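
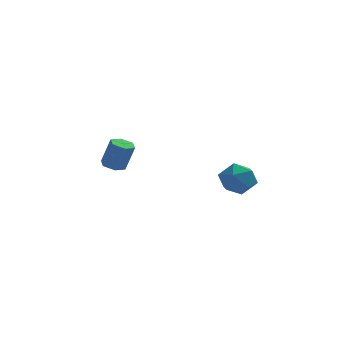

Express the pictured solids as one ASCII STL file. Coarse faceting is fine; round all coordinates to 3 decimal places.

solid 
facet normal -0.907 0.415 -0.074
outer loop
vertex 3.154 -2.671 -0.525
vertex 2.873 -3.099 0.523
vertex 3.363 -2.043 0.436
endloop
endfacet
facet normal -0.422 0.798 -0.430
outer loop
vertex 3.154 -2.671 -0.525
vertex 3.363 -2.043 0.436
vertex 4.157 -2.083 -0.418
endloop
endfacet
facet normal -0.122 0.375 -0.919
outer loop
vertex 3.154 -2.671 -0.525
vertex 4.157 -2.083 -0.418
vertex 4.158 -3.164 -0.859
endloop
endfacet
facet normal -0.421 -0.270 -0.866
outer loop
vertex 3.154 -2.671 -0.525
vertex 4.158 -3.164 -0.859
vertex 3.364 -3.792 -0.277
endloop
endfacet
facet normal -0.906 -0.246 -0.343
outer loop
vertex 3.154 -2.671 -0.525
vertex 3.364 -3.792 -0.277
vertex 2.873 -3.099 0.523
endloop
endfacet
facet normal 0.085 0.996 0.032
outer loop
vertex 4.157 -2.083 -0.418
vertex 3.363 -2.043 0.436
vertex 4.496 -2.148 0.697
endloop
endfacet
facet normal -0.700 0.375 0.608
outer loop
vertex 3.363 -2.043 0.436
vertex 2.873 -3.099 0.523
vertex 3.702 -2.776 1.279
endloop
endfacet
facet normal -0.699 -0.694 0.172
outer loop
vertex 2.873 -3.099 0.523
vertex 3.364 -3.792 -0.277
vertex 3.703 -3.857 0.838
endloop
endfacet
facet normal 0.087 -0.734 -0.673
outer loop
vertex 3.364 -3.792 -0.277
vertex 4.158 -3.164 -0.859
vertex 4.497 -3.897 -0.016
endloop
endfacet
facet normal 0.572 0.310 -0.759
outer loop
vertex 4.158 -3.164 -0.859
vertex 4.157 -2.083 -0.418
vertex 4.987 -2.841 -0.103
endloop
endfacet
facet normal 0.421 0.270 0.866
outer loop
vertex 4.706 -3.269 0.945
vertex 4.496 -2.148 0.697
vertex 3.702 -2.776 1.279
endloop
endfacet
facet normal 0.122 -0.375 0.919
outer loop
vertex 4.706 -3.269 0.945
vertex 3.702 -2.776 1.279
vertex 3.703 -3.857 0.838
endloop
endfacet
facet normal 0.422 -0.798 0.430
outer loop
vertex 4.706 -3.269 0.945
vertex 3.703 -3.857 0.838
vertex 4.497 -3.897 -0.016
endloop
endfacet
facet normal 0.907 -0.415 0.074
outer loop
vertex 4.706 -3.269 0.945
vertex 4.497 -3.897 -0.016
vertex 4.987 -2.841 -0.103
endloop
endfacet
facet normal 0.906 0.246 0.343
outer loop
vertex 4.706 -3.269 0.945
vertex 4.987 -2.841 -0.103
vertex 4.496 -2.148 0.697
endloop
endfacet
facet normal -0.087 0.734 0.673
outer loop
vertex 3.702 -2.776 1.279
vertex 4.496 -2.148 0.697
vertex 3.363 -2.043 0.436
endloop
endfacet
facet normal -0.572 -0.310 0.759
outer loop
vertex 3.703 -3.857 0.838
vertex 3.702 -2.776 1.279
vertex 2.873 -3.099 0.523
endloop
endfacet
facet normal -0.085 -0.996 -0.032
outer loop
vertex 4.497 -3.897 -0.016
vertex 3.703 -3.857 0.838
vertex 3.364 -3.792 -0.277
endloop
endfacet
facet normal 0.700 -0.375 -0.608
outer loop
vertex 4.987 -2.841 -0.103
vertex 4.497 -3.897 -0.016
vertex 4.158 -3.164 -0.859
endloop
endfacet
facet normal 0.699 0.694 -0.172
outer loop
vertex 4.496 -2.148 0.697
vertex 4.987 -2.841 -0.103
vertex 4.157 -2.083 -0.418
endloop
endfacet
facet normal -0.314 0.060 -0.948
outer loop
vertex -3.074 4.155 -1.646
vertex -3.591 3.586 -1.511
vertex -3.792 4.331 -1.397
endloop
endfacet
facet normal 0.233 0.972 -0.015
outer loop
vertex -3.074 4.155 -1.646
vertex -3.792 4.331 -1.397
vertex -2.492 4.042 0.117
endloop
endfacet
facet normal 0.233 0.972 -0.015
outer loop
vertex -2.492 4.042 0.117
vertex -3.792 4.331 -1.397
vertex -3.21 4.218 0.366
endloop
endfacet
facet normal 0.313 -0.062 0.948
outer loop
vertex -2.492 4.042 0.117
vertex -3.21 4.218 0.366
vertex -3.009 3.474 0.251
endloop
endfacet
facet normal -0.312 0.061 -0.948
outer loop
vertex -3.792 4.331 -1.397
vertex -3.591 3.586 -1.511
vertex -4.309 3.763 -1.263
endloop
endfacet
facet normal -0.680 0.682 0.268
outer loop
vertex -3.792 4.331 -1.397
vertex -4.309 3.763 -1.263
vertex -3.21 4.218 0.366
endloop
endfacet
facet normal -0.680 0.682 0.268
outer loop
vertex -3.21 4.218 0.366
vertex -4.309 3.763 -1.263
vertex -3.727 3.65 0.5
endloop
endfacet
facet normal 0.313 -0.062 0.948
outer loop
vertex -3.21 4.218 0.366
vertex -3.727 3.65 0.5
vertex -3.009 3.474 0.251
endloop
endfacet
facet normal -0.312 0.061 -0.948
outer loop
vertex -4.309 3.763 -1.263
vertex -3.591 3.586 -1.511
vertex -4.108 3.018 -1.377
endloop
endfacet
facet normal -0.914 -0.290 0.283
outer loop
vertex -4.309 3.763 -1.263
vertex -4.108 3.018 -1.377
vertex -3.727 3.65 0.5
endloop
endfacet
facet normal -0.914 -0.290 0.283
outer loop
vertex -3.727 3.65 0.5
vertex -4.108 3.018 -1.377
vertex -3.526 2.905 0.386
endloop
endfacet
facet normal 0.314 -0.060 0.948
outer loop
vertex -3.727 3.65 0.5
vertex -3.526 2.905 0.386
vertex -3.009 3.474 0.251
endloop
endfacet
facet normal -0.313 0.062 -0.948
outer loop
vertex -4.108 3.018 -1.377
vertex -3.591 3.586 -1.511
vertex -3.39 2.842 -1.626
endloop
endfacet
facet normal -0.233 -0.972 0.015
outer loop
vertex -4.108 3.018 -1.377
vertex -3.39 2.842 -1.626
vertex -3.526 2.905 0.386
endloop
endfacet
facet normal -0.233 -0.972 0.015
outer loop
vertex -3.526 2.905 0.386
vertex -3.39 2.842 -1.626
vertex -2.808 2.729 0.137
endloop
endfacet
facet normal 0.314 -0.060 0.948
outer loop
vertex -3.526 2.905 0.386
vertex -2.808 2.729 0.137
vertex -3.009 3.474 0.251
endloop
endfacet
facet normal -0.313 0.062 -0.948
outer loop
vertex -3.39 2.842 -1.626
vertex -3.591 3.586 -1.511
vertex -2.873 3.41 -1.76
endloop
endfacet
facet normal 0.680 -0.682 -0.268
outer loop
vertex -3.39 2.842 -1.626
vertex -2.873 3.41 -1.76
vertex -2.808 2.729 0.137
endloop
endfacet
facet normal 0.680 -0.682 -0.268
outer loop
vertex -2.808 2.729 0.137
vertex -2.873 3.41 -1.76
vertex -2.291 3.297 0.003
endloop
endfacet
facet normal 0.312 -0.061 0.948
outer loop
vertex -2.808 2.729 0.137
vertex -2.291 3.297 0.003
vertex -3.009 3.474 0.251
endloop
endfacet
facet normal -0.314 0.060 -0.948
outer loop
vertex -2.873 3.41 -1.76
vertex -3.591 3.586 -1.511
vertex -3.074 4.155 -1.646
endloop
endfacet
facet normal 0.914 0.290 -0.283
outer loop
vertex -2.873 3.41 -1.76
vertex -3.074 4.155 -1.646
vertex -2.291 3.297 0.003
endloop
endfacet
facet normal 0.914 0.290 -0.283
outer loop
vertex -2.291 3.297 0.003
vertex -3.074 4.155 -1.646
vertex -2.492 4.042 0.117
endloop
endfacet
facet normal 0.312 -0.061 0.948
outer loop
vertex -2.291 3.297 0.003
vertex -2.492 4.042 0.117
vertex -3.009 3.474 0.251
endloop
endfacet

endsolid


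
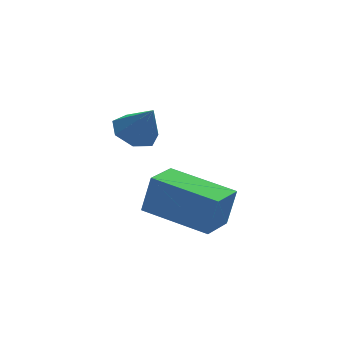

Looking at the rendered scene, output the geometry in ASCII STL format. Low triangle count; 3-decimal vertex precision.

solid 
facet normal -0.307 0.437 -0.846
outer loop
vertex 0.93 3.461 1.926
vertex 0.446 2.989 1.858
vertex 0.412 3.587 2.179
endloop
endfacet
facet normal 0.469 0.563 0.680
outer loop
vertex 0.93 3.461 1.926
vertex 0.412 3.587 2.179
vertex 0.794 2.491 2.822
endloop
endfacet
facet normal -0.304 0.437 -0.846
outer loop
vertex 0.412 3.587 2.179
vertex 0.446 2.989 1.858
vertex -0.081 3.263 2.189
endloop
endfacet
facet normal -0.259 0.420 0.870
outer loop
vertex 0.412 3.587 2.179
vertex -0.081 3.263 2.189
vertex 0.794 2.491 2.822
endloop
endfacet
facet normal -0.305 0.436 -0.847
outer loop
vertex -0.081 3.263 2.189
vertex 0.446 2.989 1.858
vertex -0.177 2.732 1.95
endloop
endfacet
facet normal -0.682 -0.194 0.705
outer loop
vertex -0.081 3.263 2.189
vertex -0.177 2.732 1.95
vertex 0.794 2.491 2.822
endloop
endfacet
facet normal -0.305 0.436 -0.847
outer loop
vertex -0.177 2.732 1.95
vertex 0.446 2.989 1.858
vertex 0.196 2.394 1.642
endloop
endfacet
facet normal -0.483 -0.818 0.312
outer loop
vertex -0.177 2.732 1.95
vertex 0.196 2.394 1.642
vertex 0.794 2.491 2.822
endloop
endfacet
facet normal -0.308 0.436 -0.845
outer loop
vertex 0.196 2.394 1.642
vertex 0.446 2.989 1.858
vertex 0.757 2.505 1.495
endloop
endfacet
facet normal 0.190 -0.982 -0.016
outer loop
vertex 0.196 2.394 1.642
vertex 0.757 2.505 1.495
vertex 0.794 2.491 2.822
endloop
endfacet
facet normal -0.306 0.437 -0.846
outer loop
vertex 0.757 2.505 1.495
vertex 0.446 2.989 1.858
vertex 1.083 2.979 1.622
endloop
endfacet
facet normal 0.827 -0.561 -0.029
outer loop
vertex 0.757 2.505 1.495
vertex 1.083 2.979 1.622
vertex 0.794 2.491 2.822
endloop
endfacet
facet normal -0.307 0.436 -0.846
outer loop
vertex 1.083 2.979 1.622
vertex 0.446 2.989 1.858
vertex 0.93 3.461 1.926
endloop
endfacet
facet normal 0.952 0.125 0.280
outer loop
vertex 1.083 2.979 1.622
vertex 0.93 3.461 1.926
vertex 0.794 2.491 2.822
endloop
endfacet
facet normal -0.654 0.740 0.155
outer loop
vertex 0.815 2.805 0.114
vertex 1.624 3.558 -0.068
vertex 0.541 2.812 -1.075
endloop
endfacet
facet normal -0.722 -0.672 0.162
outer loop
vertex 1.876 1.302 -1.392
vertex 0.815 2.805 0.114
vertex 0.541 2.812 -1.075
endloop
endfacet
facet normal -0.654 0.740 0.155
outer loop
vertex 0.541 2.812 -1.075
vertex 1.624 3.558 -0.068
vertex 1.35 3.565 -1.257
endloop
endfacet
facet normal -0.225 0.006 -0.974
outer loop
vertex 1.35 3.565 -1.257
vertex 1.876 1.302 -1.392
vertex 0.541 2.812 -1.075
endloop
endfacet
facet normal 0.225 -0.006 0.974
outer loop
vertex 0.815 2.805 0.114
vertex 2.959 2.048 -0.385
vertex 1.624 3.558 -0.068
endloop
endfacet
facet normal -0.722 -0.672 0.162
outer loop
vertex 2.15 1.295 -0.203
vertex 0.815 2.805 0.114
vertex 1.876 1.302 -1.392
endloop
endfacet
facet normal 0.225 -0.006 0.974
outer loop
vertex 2.15 1.295 -0.203
vertex 2.959 2.048 -0.385
vertex 0.815 2.805 0.114
endloop
endfacet
facet normal 0.722 0.672 -0.162
outer loop
vertex 1.624 3.558 -0.068
vertex 2.959 2.048 -0.385
vertex 1.35 3.565 -1.257
endloop
endfacet
facet normal -0.225 0.006 -0.974
outer loop
vertex 2.685 2.055 -1.574
vertex 1.876 1.302 -1.392
vertex 1.35 3.565 -1.257
endloop
endfacet
facet normal 0.722 0.672 -0.162
outer loop
vertex 1.35 3.565 -1.257
vertex 2.959 2.048 -0.385
vertex 2.685 2.055 -1.574
endloop
endfacet
facet normal 0.654 -0.740 -0.155
outer loop
vertex 2.685 2.055 -1.574
vertex 2.15 1.295 -0.203
vertex 1.876 1.302 -1.392
endloop
endfacet
facet normal 0.654 -0.740 -0.155
outer loop
vertex 2.959 2.048 -0.385
vertex 2.15 1.295 -0.203
vertex 2.685 2.055 -1.574
endloop
endfacet

endsolid


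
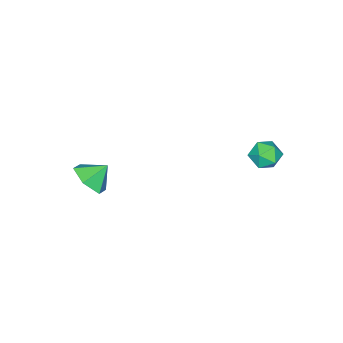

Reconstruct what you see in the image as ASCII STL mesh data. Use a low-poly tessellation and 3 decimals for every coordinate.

solid 
facet normal 0.596 -0.440 -0.671
outer loop
vertex 2.837 -3.709 2.758
vertex 2.435 -3.082 1.99
vertex 3.293 -2.765 2.544
endloop
endfacet
facet normal 0.171 0.138 0.975
outer loop
vertex 2.837 -3.709 2.758
vertex 3.293 -2.765 2.544
vertex 1.725 -2.558 2.79
endloop
endfacet
facet normal 0.596 -0.439 -0.672
outer loop
vertex 3.293 -2.765 2.544
vertex 2.435 -3.082 1.99
vertex 2.891 -2.137 1.777
endloop
endfacet
facet normal 0.194 0.806 0.559
outer loop
vertex 3.293 -2.765 2.544
vertex 2.891 -2.137 1.777
vertex 1.725 -2.558 2.79
endloop
endfacet
facet normal 0.596 -0.439 -0.673
outer loop
vertex 2.891 -2.137 1.777
vertex 2.435 -3.082 1.99
vertex 2.032 -2.454 1.223
endloop
endfacet
facet normal -0.343 0.939 -0.005
outer loop
vertex 2.891 -2.137 1.777
vertex 2.032 -2.454 1.223
vertex 1.725 -2.558 2.79
endloop
endfacet
facet normal 0.595 -0.439 -0.673
outer loop
vertex 2.032 -2.454 1.223
vertex 2.435 -3.082 1.99
vertex 1.576 -3.398 1.436
endloop
endfacet
facet normal -0.903 0.402 -0.150
outer loop
vertex 2.032 -2.454 1.223
vertex 1.576 -3.398 1.436
vertex 1.725 -2.558 2.79
endloop
endfacet
facet normal 0.595 -0.440 -0.672
outer loop
vertex 1.576 -3.398 1.436
vertex 2.435 -3.082 1.99
vertex 1.979 -4.026 2.204
endloop
endfacet
facet normal -0.926 -0.267 0.268
outer loop
vertex 1.576 -3.398 1.436
vertex 1.979 -4.026 2.204
vertex 1.725 -2.558 2.79
endloop
endfacet
facet normal 0.596 -0.440 -0.671
outer loop
vertex 1.979 -4.026 2.204
vertex 2.435 -3.082 1.99
vertex 2.837 -3.709 2.758
endloop
endfacet
facet normal -0.389 -0.399 0.830
outer loop
vertex 1.979 -4.026 2.204
vertex 2.837 -3.709 2.758
vertex 1.725 -2.558 2.79
endloop
endfacet
facet normal -0.978 0.199 -0.063
outer loop
vertex -4.489 2.409 1.799
vertex -4.553 2.375 2.69
vertex -4.369 3.15 2.284
endloop
endfacet
facet normal -0.622 0.497 -0.605
outer loop
vertex -4.489 2.409 1.799
vertex -4.369 3.15 2.284
vertex -3.832 2.978 1.591
endloop
endfacet
facet normal -0.284 -0.023 -0.959
outer loop
vertex -4.489 2.409 1.799
vertex -3.832 2.978 1.591
vertex -3.684 2.097 1.568
endloop
endfacet
facet normal -0.431 -0.641 -0.635
outer loop
vertex -4.489 2.409 1.799
vertex -3.684 2.097 1.568
vertex -4.13 1.724 2.247
endloop
endfacet
facet normal -0.860 -0.504 -0.081
outer loop
vertex -4.489 2.409 1.799
vertex -4.13 1.724 2.247
vertex -4.553 2.375 2.69
endloop
endfacet
facet normal -0.129 0.934 -0.332
outer loop
vertex -3.832 2.978 1.591
vertex -4.369 3.15 2.284
vertex -3.49 3.296 2.353
endloop
endfacet
facet normal -0.705 0.453 0.546
outer loop
vertex -4.369 3.15 2.284
vertex -4.553 2.375 2.69
vertex -3.936 2.923 3.032
endloop
endfacet
facet normal -0.514 -0.685 0.516
outer loop
vertex -4.553 2.375 2.69
vertex -4.13 1.724 2.247
vertex -3.788 2.042 3.009
endloop
endfacet
facet normal 0.181 -0.907 -0.380
outer loop
vertex -4.13 1.724 2.247
vertex -3.684 2.097 1.568
vertex -3.251 1.87 2.316
endloop
endfacet
facet normal 0.418 0.094 -0.904
outer loop
vertex -3.684 2.097 1.568
vertex -3.832 2.978 1.591
vertex -3.067 2.645 1.91
endloop
endfacet
facet normal 0.431 0.641 0.635
outer loop
vertex -3.131 2.611 2.801
vertex -3.49 3.296 2.353
vertex -3.936 2.923 3.032
endloop
endfacet
facet normal 0.284 0.023 0.959
outer loop
vertex -3.131 2.611 2.801
vertex -3.936 2.923 3.032
vertex -3.788 2.042 3.009
endloop
endfacet
facet normal 0.622 -0.497 0.605
outer loop
vertex -3.131 2.611 2.801
vertex -3.788 2.042 3.009
vertex -3.251 1.87 2.316
endloop
endfacet
facet normal 0.978 -0.199 0.063
outer loop
vertex -3.131 2.611 2.801
vertex -3.251 1.87 2.316
vertex -3.067 2.645 1.91
endloop
endfacet
facet normal 0.860 0.504 0.081
outer loop
vertex -3.131 2.611 2.801
vertex -3.067 2.645 1.91
vertex -3.49 3.296 2.353
endloop
endfacet
facet normal -0.181 0.907 0.380
outer loop
vertex -3.936 2.923 3.032
vertex -3.49 3.296 2.353
vertex -4.369 3.15 2.284
endloop
endfacet
facet normal -0.418 -0.094 0.904
outer loop
vertex -3.788 2.042 3.009
vertex -3.936 2.923 3.032
vertex -4.553 2.375 2.69
endloop
endfacet
facet normal 0.129 -0.934 0.332
outer loop
vertex -3.251 1.87 2.316
vertex -3.788 2.042 3.009
vertex -4.13 1.724 2.247
endloop
endfacet
facet normal 0.705 -0.453 -0.546
outer loop
vertex -3.067 2.645 1.91
vertex -3.251 1.87 2.316
vertex -3.684 2.097 1.568
endloop
endfacet
facet normal 0.514 0.685 -0.516
outer loop
vertex -3.49 3.296 2.353
vertex -3.067 2.645 1.91
vertex -3.832 2.978 1.591
endloop
endfacet

endsolid


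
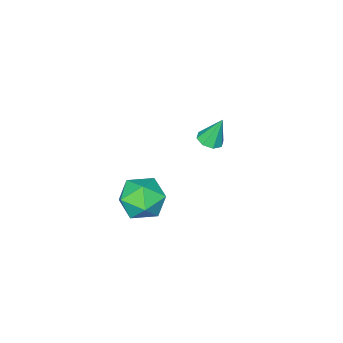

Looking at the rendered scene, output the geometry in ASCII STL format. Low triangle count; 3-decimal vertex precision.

solid 
facet normal 0.237 -0.263 -0.935
outer loop
vertex -2.466 -2.407 -2.685
vertex -2.756 -2.871 -2.628
vertex -2.868 -2.361 -2.8
endloop
endfacet
facet normal 0.076 0.989 0.130
outer loop
vertex -2.466 -2.407 -2.685
vertex -2.868 -2.361 -2.8
vertex -3.064 -2.529 -1.412
endloop
endfacet
facet normal 0.237 -0.263 -0.935
outer loop
vertex -2.868 -2.361 -2.8
vertex -2.756 -2.871 -2.628
vertex -3.204 -2.614 -2.814
endloop
endfacet
facet normal -0.602 0.799 0.012
outer loop
vertex -2.868 -2.361 -2.8
vertex -3.204 -2.614 -2.814
vertex -3.064 -2.529 -1.412
endloop
endfacet
facet normal 0.237 -0.264 -0.935
outer loop
vertex -3.204 -2.614 -2.814
vertex -2.756 -2.871 -2.628
vertex -3.278 -3.017 -2.719
endloop
endfacet
facet normal -0.976 0.199 0.085
outer loop
vertex -3.204 -2.614 -2.814
vertex -3.278 -3.017 -2.719
vertex -3.064 -2.529 -1.412
endloop
endfacet
facet normal 0.237 -0.263 -0.935
outer loop
vertex -3.278 -3.017 -2.719
vertex -2.756 -2.871 -2.628
vertex -3.046 -3.335 -2.571
endloop
endfacet
facet normal -0.831 -0.463 0.309
outer loop
vertex -3.278 -3.017 -2.719
vertex -3.046 -3.335 -2.571
vertex -3.064 -2.529 -1.412
endloop
endfacet
facet normal 0.239 -0.264 -0.934
outer loop
vertex -3.046 -3.335 -2.571
vertex -2.756 -2.871 -2.628
vertex -2.643 -3.381 -2.455
endloop
endfacet
facet normal -0.249 -0.797 0.550
outer loop
vertex -3.046 -3.335 -2.571
vertex -2.643 -3.381 -2.455
vertex -3.064 -2.529 -1.412
endloop
endfacet
facet normal 0.237 -0.264 -0.935
outer loop
vertex -2.643 -3.381 -2.455
vertex -2.756 -2.871 -2.628
vertex -2.307 -3.129 -2.441
endloop
endfacet
facet normal 0.428 -0.608 0.669
outer loop
vertex -2.643 -3.381 -2.455
vertex -2.307 -3.129 -2.441
vertex -3.064 -2.529 -1.412
endloop
endfacet
facet normal 0.238 -0.263 -0.935
outer loop
vertex -2.307 -3.129 -2.441
vertex -2.756 -2.871 -2.628
vertex -2.233 -2.725 -2.536
endloop
endfacet
facet normal 0.803 -0.007 0.595
outer loop
vertex -2.307 -3.129 -2.441
vertex -2.233 -2.725 -2.536
vertex -3.064 -2.529 -1.412
endloop
endfacet
facet normal 0.238 -0.264 -0.935
outer loop
vertex -2.233 -2.725 -2.536
vertex -2.756 -2.871 -2.628
vertex -2.466 -2.407 -2.685
endloop
endfacet
facet normal 0.657 0.656 0.372
outer loop
vertex -2.233 -2.725 -2.536
vertex -2.466 -2.407 -2.685
vertex -3.064 -2.529 -1.412
endloop
endfacet
facet normal 0.003 1.000 -0.025
outer loop
vertex 1.867 -0.707 -2.702
vertex 1.508 -0.683 -1.782
vertex 2.485 -0.69 -1.931
endloop
endfacet
facet normal 0.523 0.732 -0.436
outer loop
vertex 1.867 -0.707 -2.702
vertex 2.485 -0.69 -1.931
vertex 2.671 -1.281 -2.701
endloop
endfacet
facet normal 0.222 0.310 -0.924
outer loop
vertex 1.867 -0.707 -2.702
vertex 2.671 -1.281 -2.701
vertex 1.81 -1.638 -3.028
endloop
endfacet
facet normal -0.483 0.316 -0.817
outer loop
vertex 1.867 -0.707 -2.702
vertex 1.81 -1.638 -3.028
vertex 1.091 -1.268 -2.46
endloop
endfacet
facet normal -0.618 0.742 -0.260
outer loop
vertex 1.867 -0.707 -2.702
vertex 1.091 -1.268 -2.46
vertex 1.508 -0.683 -1.782
endloop
endfacet
facet normal 0.944 0.328 -0.024
outer loop
vertex 2.671 -1.281 -2.701
vertex 2.485 -0.69 -1.931
vertex 2.809 -1.612 -1.78
endloop
endfacet
facet normal 0.103 0.761 0.641
outer loop
vertex 2.485 -0.69 -1.931
vertex 1.508 -0.683 -1.782
vertex 2.09 -1.242 -1.212
endloop
endfacet
facet normal -0.903 0.344 0.259
outer loop
vertex 1.508 -0.683 -1.782
vertex 1.091 -1.268 -2.46
vertex 1.229 -1.599 -1.539
endloop
endfacet
facet normal -0.685 -0.346 -0.642
outer loop
vertex 1.091 -1.268 -2.46
vertex 1.81 -1.638 -3.028
vertex 1.415 -2.19 -2.309
endloop
endfacet
facet normal 0.457 -0.355 -0.815
outer loop
vertex 1.81 -1.638 -3.028
vertex 2.671 -1.281 -2.701
vertex 2.392 -2.197 -2.458
endloop
endfacet
facet normal 0.483 -0.316 0.817
outer loop
vertex 2.033 -2.173 -1.538
vertex 2.809 -1.612 -1.78
vertex 2.09 -1.242 -1.212
endloop
endfacet
facet normal -0.222 -0.310 0.924
outer loop
vertex 2.033 -2.173 -1.538
vertex 2.09 -1.242 -1.212
vertex 1.229 -1.599 -1.539
endloop
endfacet
facet normal -0.523 -0.732 0.436
outer loop
vertex 2.033 -2.173 -1.538
vertex 1.229 -1.599 -1.539
vertex 1.415 -2.19 -2.309
endloop
endfacet
facet normal -0.003 -1.000 0.025
outer loop
vertex 2.033 -2.173 -1.538
vertex 1.415 -2.19 -2.309
vertex 2.392 -2.197 -2.458
endloop
endfacet
facet normal 0.618 -0.742 0.260
outer loop
vertex 2.033 -2.173 -1.538
vertex 2.392 -2.197 -2.458
vertex 2.809 -1.612 -1.78
endloop
endfacet
facet normal 0.685 0.346 0.642
outer loop
vertex 2.09 -1.242 -1.212
vertex 2.809 -1.612 -1.78
vertex 2.485 -0.69 -1.931
endloop
endfacet
facet normal -0.457 0.355 0.815
outer loop
vertex 1.229 -1.599 -1.539
vertex 2.09 -1.242 -1.212
vertex 1.508 -0.683 -1.782
endloop
endfacet
facet normal -0.944 -0.328 0.024
outer loop
vertex 1.415 -2.19 -2.309
vertex 1.229 -1.599 -1.539
vertex 1.091 -1.268 -2.46
endloop
endfacet
facet normal -0.103 -0.761 -0.641
outer loop
vertex 2.392 -2.197 -2.458
vertex 1.415 -2.19 -2.309
vertex 1.81 -1.638 -3.028
endloop
endfacet
facet normal 0.903 -0.344 -0.259
outer loop
vertex 2.809 -1.612 -1.78
vertex 2.392 -2.197 -2.458
vertex 2.671 -1.281 -2.701
endloop
endfacet

endsolid


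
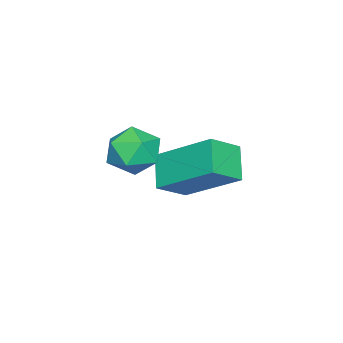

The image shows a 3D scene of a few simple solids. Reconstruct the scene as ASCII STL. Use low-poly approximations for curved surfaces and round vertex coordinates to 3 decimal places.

solid 
facet normal 0.002 0.917 0.399
outer loop
vertex -1.021 2.183 -2.204
vertex -1.536 1.992 -1.763
vertex -0.862 1.909 -1.575
endloop
endfacet
facet normal 0.650 0.743 0.159
outer loop
vertex -1.021 2.183 -2.204
vertex -0.862 1.909 -1.575
vertex -0.499 1.714 -2.147
endloop
endfacet
facet normal 0.595 0.597 -0.537
outer loop
vertex -1.021 2.183 -2.204
vertex -0.499 1.714 -2.147
vertex -0.949 1.676 -2.688
endloop
endfacet
facet normal -0.088 0.681 -0.727
outer loop
vertex -1.021 2.183 -2.204
vertex -0.949 1.676 -2.688
vertex -1.589 1.847 -2.45
endloop
endfacet
facet normal -0.454 0.878 -0.150
outer loop
vertex -1.021 2.183 -2.204
vertex -1.589 1.847 -2.45
vertex -1.536 1.992 -1.763
endloop
endfacet
facet normal 0.857 0.147 0.494
outer loop
vertex -0.499 1.714 -2.147
vertex -0.862 1.909 -1.575
vertex -0.691 1.233 -1.67
endloop
endfacet
facet normal -0.193 0.429 0.882
outer loop
vertex -0.862 1.909 -1.575
vertex -1.536 1.992 -1.763
vertex -1.331 1.404 -1.432
endloop
endfacet
facet normal -0.931 0.366 -0.005
outer loop
vertex -1.536 1.992 -1.763
vertex -1.589 1.847 -2.45
vertex -1.781 1.366 -1.973
endloop
endfacet
facet normal -0.337 0.047 -0.940
outer loop
vertex -1.589 1.847 -2.45
vertex -0.949 1.676 -2.688
vertex -1.418 1.171 -2.545
endloop
endfacet
facet normal 0.769 -0.088 -0.633
outer loop
vertex -0.949 1.676 -2.688
vertex -0.499 1.714 -2.147
vertex -0.744 1.088 -2.357
endloop
endfacet
facet normal 0.088 -0.681 0.727
outer loop
vertex -1.259 0.897 -1.916
vertex -0.691 1.233 -1.67
vertex -1.331 1.404 -1.432
endloop
endfacet
facet normal -0.595 -0.597 0.537
outer loop
vertex -1.259 0.897 -1.916
vertex -1.331 1.404 -1.432
vertex -1.781 1.366 -1.973
endloop
endfacet
facet normal -0.650 -0.743 -0.159
outer loop
vertex -1.259 0.897 -1.916
vertex -1.781 1.366 -1.973
vertex -1.418 1.171 -2.545
endloop
endfacet
facet normal -0.002 -0.917 -0.399
outer loop
vertex -1.259 0.897 -1.916
vertex -1.418 1.171 -2.545
vertex -0.744 1.088 -2.357
endloop
endfacet
facet normal 0.454 -0.878 0.150
outer loop
vertex -1.259 0.897 -1.916
vertex -0.744 1.088 -2.357
vertex -0.691 1.233 -1.67
endloop
endfacet
facet normal 0.337 -0.047 0.940
outer loop
vertex -1.331 1.404 -1.432
vertex -0.691 1.233 -1.67
vertex -0.862 1.909 -1.575
endloop
endfacet
facet normal -0.769 0.088 0.633
outer loop
vertex -1.781 1.366 -1.973
vertex -1.331 1.404 -1.432
vertex -1.536 1.992 -1.763
endloop
endfacet
facet normal -0.857 -0.147 -0.494
outer loop
vertex -1.418 1.171 -2.545
vertex -1.781 1.366 -1.973
vertex -1.589 1.847 -2.45
endloop
endfacet
facet normal 0.193 -0.429 -0.882
outer loop
vertex -0.744 1.088 -2.357
vertex -1.418 1.171 -2.545
vertex -0.949 1.676 -2.688
endloop
endfacet
facet normal 0.931 -0.366 0.005
outer loop
vertex -0.691 1.233 -1.67
vertex -0.744 1.088 -2.357
vertex -0.499 1.714 -2.147
endloop
endfacet
facet normal -0.670 -0.373 0.642
outer loop
vertex -3.542 0.812 -3.641
vertex -3.424 2.308 -2.648
vertex -4.259 1.211 -4.157
endloop
endfacet
facet normal -0.065 -0.831 -0.552
outer loop
vertex -3.576 1.592 -4.812
vertex -3.542 0.812 -3.641
vertex -4.259 1.211 -4.157
endloop
endfacet
facet normal -0.670 -0.373 0.642
outer loop
vertex -4.259 1.211 -4.157
vertex -3.424 2.308 -2.648
vertex -4.141 2.708 -3.164
endloop
endfacet
facet normal -0.740 0.411 -0.532
outer loop
vertex -4.141 2.708 -3.164
vertex -3.576 1.592 -4.812
vertex -4.259 1.211 -4.157
endloop
endfacet
facet normal 0.740 -0.412 0.532
outer loop
vertex -3.542 0.812 -3.641
vertex -2.741 2.689 -3.303
vertex -3.424 2.308 -2.648
endloop
endfacet
facet normal -0.067 -0.831 -0.552
outer loop
vertex -2.859 1.192 -4.296
vertex -3.542 0.812 -3.641
vertex -3.576 1.592 -4.812
endloop
endfacet
facet normal 0.740 -0.412 0.533
outer loop
vertex -2.859 1.192 -4.296
vertex -2.741 2.689 -3.303
vertex -3.542 0.812 -3.641
endloop
endfacet
facet normal 0.066 0.831 0.552
outer loop
vertex -3.424 2.308 -2.648
vertex -2.741 2.689 -3.303
vertex -4.141 2.708 -3.164
endloop
endfacet
facet normal -0.740 0.412 -0.532
outer loop
vertex -3.458 3.088 -3.819
vertex -3.576 1.592 -4.812
vertex -4.141 2.708 -3.164
endloop
endfacet
facet normal 0.066 0.832 0.551
outer loop
vertex -4.141 2.708 -3.164
vertex -2.741 2.689 -3.303
vertex -3.458 3.088 -3.819
endloop
endfacet
facet normal 0.670 0.373 -0.642
outer loop
vertex -3.458 3.088 -3.819
vertex -2.859 1.192 -4.296
vertex -3.576 1.592 -4.812
endloop
endfacet
facet normal 0.670 0.373 -0.642
outer loop
vertex -2.741 2.689 -3.303
vertex -2.859 1.192 -4.296
vertex -3.458 3.088 -3.819
endloop
endfacet

endsolid


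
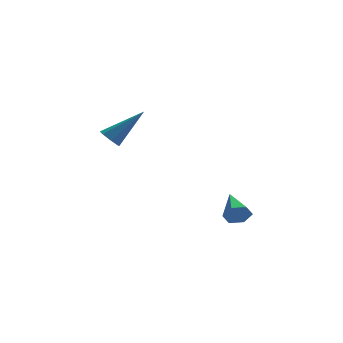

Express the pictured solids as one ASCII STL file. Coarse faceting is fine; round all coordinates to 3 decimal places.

solid 
facet normal 0.001 -0.941 -0.339
outer loop
vertex 2.435 -2.799 -1.424
vertex 2.101 -2.606 -1.96
vertex 2.761 -2.604 -1.964
endloop
endfacet
facet normal 0.821 0.151 0.550
outer loop
vertex 2.435 -2.799 -1.424
vertex 2.761 -2.604 -1.964
vertex 2.099 -1.054 -1.4
endloop
endfacet
facet normal 0.001 -0.941 -0.339
outer loop
vertex 2.761 -2.604 -1.964
vertex 2.101 -2.606 -1.96
vertex 2.426 -2.411 -2.5
endloop
endfacet
facet normal 0.814 0.471 -0.339
outer loop
vertex 2.761 -2.604 -1.964
vertex 2.426 -2.411 -2.5
vertex 2.099 -1.054 -1.4
endloop
endfacet
facet normal 0.002 -0.941 -0.339
outer loop
vertex 2.426 -2.411 -2.5
vertex 2.101 -2.606 -1.96
vertex 1.766 -2.414 -2.495
endloop
endfacet
facet normal -0.009 0.628 -0.778
outer loop
vertex 2.426 -2.411 -2.5
vertex 1.766 -2.414 -2.495
vertex 2.099 -1.054 -1.4
endloop
endfacet
facet normal 0.002 -0.941 -0.339
outer loop
vertex 1.766 -2.414 -2.495
vertex 2.101 -2.606 -1.96
vertex 1.441 -2.609 -1.955
endloop
endfacet
facet normal -0.823 0.465 -0.327
outer loop
vertex 1.766 -2.414 -2.495
vertex 1.441 -2.609 -1.955
vertex 2.099 -1.054 -1.4
endloop
endfacet
facet normal 0.002 -0.941 -0.338
outer loop
vertex 1.441 -2.609 -1.955
vertex 2.101 -2.606 -1.96
vertex 1.775 -2.801 -1.419
endloop
endfacet
facet normal -0.816 0.145 0.560
outer loop
vertex 1.441 -2.609 -1.955
vertex 1.775 -2.801 -1.419
vertex 2.099 -1.054 -1.4
endloop
endfacet
facet normal 0.000 -0.941 -0.339
outer loop
vertex 1.775 -2.801 -1.419
vertex 2.101 -2.606 -1.96
vertex 2.435 -2.799 -1.424
endloop
endfacet
facet normal 0.008 -0.012 1.000
outer loop
vertex 1.775 -2.801 -1.419
vertex 2.435 -2.799 -1.424
vertex 2.099 -1.054 -1.4
endloop
endfacet
facet normal -0.729 -0.115 -0.675
outer loop
vertex -3.168 -3.564 2.982
vertex -3.442 -3.115 3.201
vertex -3.054 -3.126 2.784
endloop
endfacet
facet normal 0.805 -0.405 -0.433
outer loop
vertex -3.168 -3.564 2.982
vertex -3.054 -3.126 2.784
vertex -1.978 -2.885 4.559
endloop
endfacet
facet normal -0.729 -0.115 -0.675
outer loop
vertex -3.054 -3.126 2.784
vertex -3.442 -3.115 3.201
vertex -3.232 -2.679 2.9
endloop
endfacet
facet normal 0.745 0.429 -0.510
outer loop
vertex -3.054 -3.126 2.784
vertex -3.232 -2.679 2.9
vertex -1.978 -2.885 4.559
endloop
endfacet
facet normal -0.729 -0.115 -0.675
outer loop
vertex -3.232 -2.679 2.9
vertex -3.442 -3.115 3.201
vertex -3.568 -2.561 3.243
endloop
endfacet
facet normal 0.260 0.963 -0.077
outer loop
vertex -3.232 -2.679 2.9
vertex -3.568 -2.561 3.243
vertex -1.978 -2.885 4.559
endloop
endfacet
facet normal -0.728 -0.114 -0.676
outer loop
vertex -3.568 -2.561 3.243
vertex -3.442 -3.115 3.201
vertex -3.81 -2.86 3.554
endloop
endfacet
facet normal -0.285 0.792 0.540
outer loop
vertex -3.568 -2.561 3.243
vertex -3.81 -2.86 3.554
vertex -1.978 -2.885 4.559
endloop
endfacet
facet normal -0.728 -0.117 -0.675
outer loop
vertex -3.81 -2.86 3.554
vertex -3.442 -3.115 3.201
vertex -3.774 -3.351 3.6
endloop
endfacet
facet normal -0.480 0.047 0.876
outer loop
vertex -3.81 -2.86 3.554
vertex -3.774 -3.351 3.6
vertex -1.978 -2.885 4.559
endloop
endfacet
facet normal -0.729 -0.114 -0.674
outer loop
vertex -3.774 -3.351 3.6
vertex -3.442 -3.115 3.201
vertex -3.489 -3.665 3.345
endloop
endfacet
facet normal -0.178 -0.712 0.679
outer loop
vertex -3.774 -3.351 3.6
vertex -3.489 -3.665 3.345
vertex -1.978 -2.885 4.559
endloop
endfacet
facet normal -0.728 -0.115 -0.676
outer loop
vertex -3.489 -3.665 3.345
vertex -3.442 -3.115 3.201
vertex -3.168 -3.564 2.982
endloop
endfacet
facet normal 0.395 -0.914 0.095
outer loop
vertex -3.489 -3.665 3.345
vertex -3.168 -3.564 2.982
vertex -1.978 -2.885 4.559
endloop
endfacet

endsolid


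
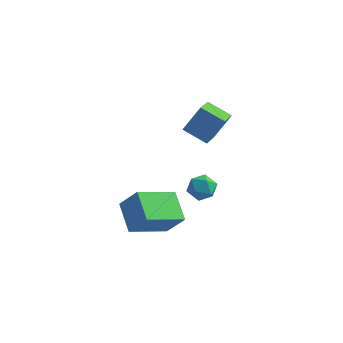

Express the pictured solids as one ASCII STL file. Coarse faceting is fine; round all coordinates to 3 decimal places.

solid 
facet normal -0.415 -0.490 -0.766
outer loop
vertex 0.081 -0.284 0.401
vertex -1.049 -0.124 0.911
vertex -0.128 1.483 -0.616
endloop
endfacet
facet normal 0.904 -0.128 -0.408
outer loop
vertex 0.449 2.164 0.449
vertex 0.081 -0.284 0.401
vertex -0.128 1.483 -0.616
endloop
endfacet
facet normal -0.415 -0.490 -0.766
outer loop
vertex -0.128 1.483 -0.616
vertex -1.049 -0.124 0.911
vertex -1.258 1.643 -0.106
endloop
endfacet
facet normal -0.102 0.862 -0.496
outer loop
vertex -1.258 1.643 -0.106
vertex 0.449 2.164 0.449
vertex -0.128 1.483 -0.616
endloop
endfacet
facet normal 0.102 -0.862 0.496
outer loop
vertex 0.081 -0.284 0.401
vertex -0.472 0.557 1.976
vertex -1.049 -0.124 0.911
endloop
endfacet
facet normal 0.904 -0.128 -0.408
outer loop
vertex 0.658 0.397 1.466
vertex 0.081 -0.284 0.401
vertex 0.449 2.164 0.449
endloop
endfacet
facet normal 0.102 -0.862 0.496
outer loop
vertex 0.658 0.397 1.466
vertex -0.472 0.557 1.976
vertex 0.081 -0.284 0.401
endloop
endfacet
facet normal -0.904 0.128 0.408
outer loop
vertex -1.049 -0.124 0.911
vertex -0.472 0.557 1.976
vertex -1.258 1.643 -0.106
endloop
endfacet
facet normal -0.102 0.862 -0.496
outer loop
vertex -0.681 2.324 0.959
vertex 0.449 2.164 0.449
vertex -1.258 1.643 -0.106
endloop
endfacet
facet normal -0.904 0.128 0.408
outer loop
vertex -1.258 1.643 -0.106
vertex -0.472 0.557 1.976
vertex -0.681 2.324 0.959
endloop
endfacet
facet normal 0.415 0.490 0.766
outer loop
vertex -0.681 2.324 0.959
vertex 0.658 0.397 1.466
vertex 0.449 2.164 0.449
endloop
endfacet
facet normal 0.415 0.490 0.766
outer loop
vertex -0.472 0.557 1.976
vertex 0.658 0.397 1.466
vertex -0.681 2.324 0.959
endloop
endfacet
facet normal -0.600 -0.682 0.419
outer loop
vertex -1.81 -2.693 -3.263
vertex -2.631 -1.547 -2.573
vertex -2.657 -2.631 -4.376
endloop
endfacet
facet normal 0.523 -0.730 -0.439
outer loop
vertex -1.409 -1.213 -5.247
vertex -1.81 -2.693 -3.263
vertex -2.657 -2.631 -4.376
endloop
endfacet
facet normal -0.600 -0.681 0.418
outer loop
vertex -2.657 -2.631 -4.376
vertex -2.631 -1.547 -2.573
vertex -3.478 -1.484 -3.686
endloop
endfacet
facet normal -0.605 0.045 -0.795
outer loop
vertex -3.478 -1.484 -3.686
vertex -1.409 -1.213 -5.247
vertex -2.657 -2.631 -4.376
endloop
endfacet
facet normal 0.605 -0.045 0.795
outer loop
vertex -1.81 -2.693 -3.263
vertex -1.383 -0.129 -3.444
vertex -2.631 -1.547 -2.573
endloop
endfacet
facet normal 0.523 -0.731 -0.439
outer loop
vertex -0.562 -1.276 -4.134
vertex -1.81 -2.693 -3.263
vertex -1.409 -1.213 -5.247
endloop
endfacet
facet normal 0.605 -0.045 0.795
outer loop
vertex -0.562 -1.276 -4.134
vertex -1.383 -0.129 -3.444
vertex -1.81 -2.693 -3.263
endloop
endfacet
facet normal -0.523 0.730 0.439
outer loop
vertex -2.631 -1.547 -2.573
vertex -1.383 -0.129 -3.444
vertex -3.478 -1.484 -3.686
endloop
endfacet
facet normal -0.605 0.045 -0.795
outer loop
vertex -2.23 -0.067 -4.557
vertex -1.409 -1.213 -5.247
vertex -3.478 -1.484 -3.686
endloop
endfacet
facet normal -0.523 0.731 0.439
outer loop
vertex -3.478 -1.484 -3.686
vertex -1.383 -0.129 -3.444
vertex -2.23 -0.067 -4.557
endloop
endfacet
facet normal 0.600 0.682 -0.418
outer loop
vertex -2.23 -0.067 -4.557
vertex -0.562 -1.276 -4.134
vertex -1.409 -1.213 -5.247
endloop
endfacet
facet normal 0.600 0.681 -0.419
outer loop
vertex -1.383 -0.129 -3.444
vertex -0.562 -1.276 -4.134
vertex -2.23 -0.067 -4.557
endloop
endfacet
facet normal -0.628 0.542 0.559
outer loop
vertex -0.299 -1.047 -1.589
vertex -0.217 -1.509 -1.049
vertex 0.219 -0.945 -1.106
endloop
endfacet
facet normal -0.277 0.956 0.095
outer loop
vertex -0.299 -1.047 -1.589
vertex 0.219 -0.945 -1.106
vertex 0.351 -0.838 -1.801
endloop
endfacet
facet normal -0.414 0.716 -0.563
outer loop
vertex -0.299 -1.047 -1.589
vertex 0.351 -0.838 -1.801
vertex -0.003 -1.335 -2.173
endloop
endfacet
facet normal -0.849 0.152 -0.505
outer loop
vertex -0.299 -1.047 -1.589
vertex -0.003 -1.335 -2.173
vertex -0.354 -1.75 -1.708
endloop
endfacet
facet normal -0.981 0.045 0.188
outer loop
vertex -0.299 -1.047 -1.589
vertex -0.354 -1.75 -1.708
vertex -0.217 -1.509 -1.049
endloop
endfacet
facet normal 0.422 0.880 0.216
outer loop
vertex 0.351 -0.838 -1.801
vertex 0.219 -0.945 -1.106
vertex 0.834 -1.17 -1.392
endloop
endfacet
facet normal -0.146 0.210 0.967
outer loop
vertex 0.219 -0.945 -1.106
vertex -0.217 -1.509 -1.049
vertex 0.483 -1.585 -0.927
endloop
endfacet
facet normal -0.717 -0.593 0.366
outer loop
vertex -0.217 -1.509 -1.049
vertex -0.354 -1.75 -1.708
vertex 0.129 -2.082 -1.299
endloop
endfacet
facet normal -0.504 -0.419 -0.755
outer loop
vertex -0.354 -1.75 -1.708
vertex -0.003 -1.335 -2.173
vertex 0.261 -1.975 -1.994
endloop
endfacet
facet normal 0.201 0.491 -0.848
outer loop
vertex -0.003 -1.335 -2.173
vertex 0.351 -0.838 -1.801
vertex 0.697 -1.411 -2.051
endloop
endfacet
facet normal 0.849 -0.152 0.505
outer loop
vertex 0.779 -1.873 -1.511
vertex 0.834 -1.17 -1.392
vertex 0.483 -1.585 -0.927
endloop
endfacet
facet normal 0.414 -0.716 0.563
outer loop
vertex 0.779 -1.873 -1.511
vertex 0.483 -1.585 -0.927
vertex 0.129 -2.082 -1.299
endloop
endfacet
facet normal 0.277 -0.956 -0.095
outer loop
vertex 0.779 -1.873 -1.511
vertex 0.129 -2.082 -1.299
vertex 0.261 -1.975 -1.994
endloop
endfacet
facet normal 0.628 -0.542 -0.559
outer loop
vertex 0.779 -1.873 -1.511
vertex 0.261 -1.975 -1.994
vertex 0.697 -1.411 -2.051
endloop
endfacet
facet normal 0.981 -0.045 -0.188
outer loop
vertex 0.779 -1.873 -1.511
vertex 0.697 -1.411 -2.051
vertex 0.834 -1.17 -1.392
endloop
endfacet
facet normal 0.504 0.419 0.755
outer loop
vertex 0.483 -1.585 -0.927
vertex 0.834 -1.17 -1.392
vertex 0.219 -0.945 -1.106
endloop
endfacet
facet normal -0.201 -0.491 0.848
outer loop
vertex 0.129 -2.082 -1.299
vertex 0.483 -1.585 -0.927
vertex -0.217 -1.509 -1.049
endloop
endfacet
facet normal -0.422 -0.880 -0.216
outer loop
vertex 0.261 -1.975 -1.994
vertex 0.129 -2.082 -1.299
vertex -0.354 -1.75 -1.708
endloop
endfacet
facet normal 0.146 -0.210 -0.967
outer loop
vertex 0.697 -1.411 -2.051
vertex 0.261 -1.975 -1.994
vertex -0.003 -1.335 -2.173
endloop
endfacet
facet normal 0.717 0.593 -0.366
outer loop
vertex 0.834 -1.17 -1.392
vertex 0.697 -1.411 -2.051
vertex 0.351 -0.838 -1.801
endloop
endfacet

endsolid


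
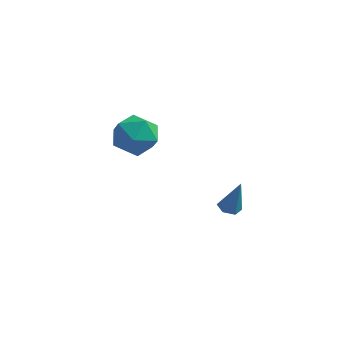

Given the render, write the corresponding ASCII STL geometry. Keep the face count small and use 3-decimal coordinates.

solid 
facet normal -0.286 -0.016 -0.958
outer loop
vertex 1.73 -0.188 -4.277
vertex 1.253 -0.334 -4.132
vertex 1.368 0.171 -4.175
endloop
endfacet
facet normal 0.711 0.700 0.059
outer loop
vertex 1.73 -0.188 -4.277
vertex 1.368 0.171 -4.175
vertex 1.707 -0.306 -2.608
endloop
endfacet
facet normal -0.286 -0.017 -0.958
outer loop
vertex 1.368 0.171 -4.175
vertex 1.253 -0.334 -4.132
vertex 0.89 0.025 -4.03
endloop
endfacet
facet normal -0.186 0.928 0.323
outer loop
vertex 1.368 0.171 -4.175
vertex 0.89 0.025 -4.03
vertex 1.707 -0.306 -2.608
endloop
endfacet
facet normal -0.287 -0.018 -0.958
outer loop
vertex 0.89 0.025 -4.03
vertex 1.253 -0.334 -4.132
vertex 0.775 -0.48 -3.986
endloop
endfacet
facet normal -0.819 0.232 0.525
outer loop
vertex 0.89 0.025 -4.03
vertex 0.775 -0.48 -3.986
vertex 1.707 -0.306 -2.608
endloop
endfacet
facet normal -0.287 -0.017 -0.958
outer loop
vertex 0.775 -0.48 -3.986
vertex 1.253 -0.334 -4.132
vertex 1.137 -0.839 -4.088
endloop
endfacet
facet normal -0.555 -0.691 0.463
outer loop
vertex 0.775 -0.48 -3.986
vertex 1.137 -0.839 -4.088
vertex 1.707 -0.306 -2.608
endloop
endfacet
facet normal -0.285 -0.018 -0.958
outer loop
vertex 1.137 -0.839 -4.088
vertex 1.253 -0.334 -4.132
vertex 1.615 -0.693 -4.233
endloop
endfacet
facet normal 0.341 -0.919 0.199
outer loop
vertex 1.137 -0.839 -4.088
vertex 1.615 -0.693 -4.233
vertex 1.707 -0.306 -2.608
endloop
endfacet
facet normal -0.286 -0.018 -0.958
outer loop
vertex 1.615 -0.693 -4.233
vertex 1.253 -0.334 -4.132
vertex 1.73 -0.188 -4.277
endloop
endfacet
facet normal 0.975 -0.222 -0.002
outer loop
vertex 1.615 -0.693 -4.233
vertex 1.73 -0.188 -4.277
vertex 1.707 -0.306 -2.608
endloop
endfacet
facet normal 0.401 0.824 -0.400
outer loop
vertex -1.142 -2.615 0.553
vertex -1.944 -2.053 0.905
vertex -1.097 -2.178 1.497
endloop
endfacet
facet normal 0.909 0.360 -0.210
outer loop
vertex -1.142 -2.615 0.553
vertex -1.097 -2.178 1.497
vertex -0.746 -3.148 1.355
endloop
endfacet
facet normal 0.791 -0.251 -0.558
outer loop
vertex -1.142 -2.615 0.553
vertex -0.746 -3.148 1.355
vertex -1.376 -3.622 0.675
endloop
endfacet
facet normal 0.209 -0.165 -0.964
outer loop
vertex -1.142 -2.615 0.553
vertex -1.376 -3.622 0.675
vertex -2.117 -2.945 0.398
endloop
endfacet
facet normal -0.031 0.498 -0.866
outer loop
vertex -1.142 -2.615 0.553
vertex -2.117 -2.945 0.398
vertex -1.944 -2.053 0.905
endloop
endfacet
facet normal 0.841 0.233 0.489
outer loop
vertex -0.746 -3.148 1.355
vertex -1.097 -2.178 1.497
vertex -1.303 -2.915 2.202
endloop
endfacet
facet normal 0.019 0.983 0.180
outer loop
vertex -1.097 -2.178 1.497
vertex -1.944 -2.053 0.905
vertex -2.044 -2.238 1.925
endloop
endfacet
facet normal -0.680 0.458 -0.573
outer loop
vertex -1.944 -2.053 0.905
vertex -2.117 -2.945 0.398
vertex -2.674 -2.712 1.245
endloop
endfacet
facet normal -0.291 -0.618 -0.731
outer loop
vertex -2.117 -2.945 0.398
vertex -1.376 -3.622 0.675
vertex -2.323 -3.682 1.103
endloop
endfacet
facet normal 0.649 -0.757 -0.074
outer loop
vertex -1.376 -3.622 0.675
vertex -0.746 -3.148 1.355
vertex -1.476 -3.807 1.695
endloop
endfacet
facet normal -0.209 0.165 0.964
outer loop
vertex -2.278 -3.245 2.047
vertex -1.303 -2.915 2.202
vertex -2.044 -2.238 1.925
endloop
endfacet
facet normal -0.791 0.251 0.558
outer loop
vertex -2.278 -3.245 2.047
vertex -2.044 -2.238 1.925
vertex -2.674 -2.712 1.245
endloop
endfacet
facet normal -0.909 -0.360 0.210
outer loop
vertex -2.278 -3.245 2.047
vertex -2.674 -2.712 1.245
vertex -2.323 -3.682 1.103
endloop
endfacet
facet normal -0.401 -0.824 0.400
outer loop
vertex -2.278 -3.245 2.047
vertex -2.323 -3.682 1.103
vertex -1.476 -3.807 1.695
endloop
endfacet
facet normal 0.031 -0.498 0.866
outer loop
vertex -2.278 -3.245 2.047
vertex -1.476 -3.807 1.695
vertex -1.303 -2.915 2.202
endloop
endfacet
facet normal 0.291 0.618 0.731
outer loop
vertex -2.044 -2.238 1.925
vertex -1.303 -2.915 2.202
vertex -1.097 -2.178 1.497
endloop
endfacet
facet normal -0.649 0.757 0.074
outer loop
vertex -2.674 -2.712 1.245
vertex -2.044 -2.238 1.925
vertex -1.944 -2.053 0.905
endloop
endfacet
facet normal -0.841 -0.233 -0.489
outer loop
vertex -2.323 -3.682 1.103
vertex -2.674 -2.712 1.245
vertex -2.117 -2.945 0.398
endloop
endfacet
facet normal -0.019 -0.983 -0.180
outer loop
vertex -1.476 -3.807 1.695
vertex -2.323 -3.682 1.103
vertex -1.376 -3.622 0.675
endloop
endfacet
facet normal 0.680 -0.458 0.573
outer loop
vertex -1.303 -2.915 2.202
vertex -1.476 -3.807 1.695
vertex -0.746 -3.148 1.355
endloop
endfacet

endsolid


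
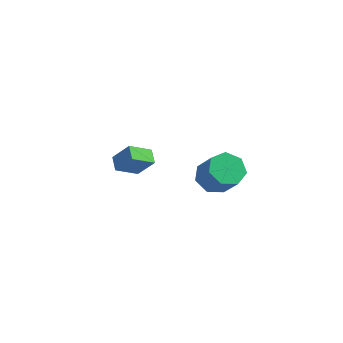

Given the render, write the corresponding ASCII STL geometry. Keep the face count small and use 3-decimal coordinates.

solid 
facet normal -0.634 -0.073 -0.770
outer loop
vertex -3.856 2.154 1.224
vertex -3.051 3.222 0.46
vertex -3.291 1.444 0.826
endloop
endfacet
facet normal -0.522 -0.694 0.496
outer loop
vertex -2.309 1.558 2.02
vertex -3.856 2.154 1.224
vertex -3.291 1.444 0.826
endloop
endfacet
facet normal -0.634 -0.073 -0.770
outer loop
vertex -3.291 1.444 0.826
vertex -3.051 3.222 0.46
vertex -2.487 2.513 0.063
endloop
endfacet
facet normal 0.571 -0.716 -0.401
outer loop
vertex -2.487 2.513 0.063
vertex -2.309 1.558 2.02
vertex -3.291 1.444 0.826
endloop
endfacet
facet normal -0.571 0.717 0.401
outer loop
vertex -3.856 2.154 1.224
vertex -2.069 3.336 1.654
vertex -3.051 3.222 0.46
endloop
endfacet
facet normal -0.522 -0.693 0.496
outer loop
vertex -2.873 2.267 2.417
vertex -3.856 2.154 1.224
vertex -2.309 1.558 2.02
endloop
endfacet
facet normal -0.570 0.716 0.402
outer loop
vertex -2.873 2.267 2.417
vertex -2.069 3.336 1.654
vertex -3.856 2.154 1.224
endloop
endfacet
facet normal 0.523 0.693 -0.496
outer loop
vertex -3.051 3.222 0.46
vertex -2.069 3.336 1.654
vertex -2.487 2.513 0.063
endloop
endfacet
facet normal 0.570 -0.717 -0.402
outer loop
vertex -1.504 2.626 1.256
vertex -2.309 1.558 2.02
vertex -2.487 2.513 0.063
endloop
endfacet
facet normal 0.522 0.694 -0.496
outer loop
vertex -2.487 2.513 0.063
vertex -2.069 3.336 1.654
vertex -1.504 2.626 1.256
endloop
endfacet
facet normal 0.634 0.073 0.770
outer loop
vertex -1.504 2.626 1.256
vertex -2.873 2.267 2.417
vertex -2.309 1.558 2.02
endloop
endfacet
facet normal 0.634 0.073 0.770
outer loop
vertex -2.069 3.336 1.654
vertex -2.873 2.267 2.417
vertex -1.504 2.626 1.256
endloop
endfacet
facet normal -0.567 0.302 -0.766
outer loop
vertex 3.843 0.077 2.532
vertex 3.088 0.418 3.225
vertex 3.927 0.965 2.82
endloop
endfacet
facet normal 0.819 0.105 -0.564
outer loop
vertex 3.843 0.077 2.532
vertex 3.927 0.965 2.82
vertex 4.886 -0.48 3.942
endloop
endfacet
facet normal 0.819 0.105 -0.565
outer loop
vertex 4.886 -0.48 3.942
vertex 3.927 0.965 2.82
vertex 4.971 0.408 4.23
endloop
endfacet
facet normal 0.567 -0.303 0.766
outer loop
vertex 4.886 -0.48 3.942
vertex 4.971 0.408 4.23
vertex 4.132 -0.138 4.635
endloop
endfacet
facet normal -0.567 0.303 -0.766
outer loop
vertex 3.927 0.965 2.82
vertex 3.088 0.418 3.225
vertex 3.38 1.441 3.413
endloop
endfacet
facet normal 0.581 0.806 -0.112
outer loop
vertex 3.927 0.965 2.82
vertex 3.38 1.441 3.413
vertex 4.971 0.408 4.23
endloop
endfacet
facet normal 0.581 0.807 -0.111
outer loop
vertex 4.971 0.408 4.23
vertex 3.38 1.441 3.413
vertex 4.423 0.884 4.823
endloop
endfacet
facet normal 0.567 -0.302 0.766
outer loop
vertex 4.971 0.408 4.23
vertex 4.423 0.884 4.823
vertex 4.132 -0.138 4.635
endloop
endfacet
facet normal -0.567 0.303 -0.766
outer loop
vertex 3.38 1.441 3.413
vertex 3.088 0.418 3.225
vertex 2.613 1.147 3.865
endloop
endfacet
facet normal -0.094 0.900 0.425
outer loop
vertex 3.38 1.441 3.413
vertex 2.613 1.147 3.865
vertex 4.423 0.884 4.823
endloop
endfacet
facet normal -0.094 0.900 0.425
outer loop
vertex 4.423 0.884 4.823
vertex 2.613 1.147 3.865
vertex 3.656 0.59 5.275
endloop
endfacet
facet normal 0.567 -0.302 0.766
outer loop
vertex 4.423 0.884 4.823
vertex 3.656 0.59 5.275
vertex 4.132 -0.138 4.635
endloop
endfacet
facet normal -0.567 0.303 -0.766
outer loop
vertex 2.613 1.147 3.865
vertex 3.088 0.418 3.225
vertex 2.204 0.305 3.835
endloop
endfacet
facet normal -0.699 0.316 0.642
outer loop
vertex 2.613 1.147 3.865
vertex 2.204 0.305 3.835
vertex 3.656 0.59 5.275
endloop
endfacet
facet normal -0.699 0.316 0.642
outer loop
vertex 3.656 0.59 5.275
vertex 2.204 0.305 3.835
vertex 3.247 -0.252 5.244
endloop
endfacet
facet normal 0.566 -0.303 0.766
outer loop
vertex 3.656 0.59 5.275
vertex 3.247 -0.252 5.244
vertex 4.132 -0.138 4.635
endloop
endfacet
facet normal -0.567 0.302 -0.766
outer loop
vertex 2.204 0.305 3.835
vertex 3.088 0.418 3.225
vertex 2.461 -0.452 3.346
endloop
endfacet
facet normal -0.777 -0.506 0.375
outer loop
vertex 2.204 0.305 3.835
vertex 2.461 -0.452 3.346
vertex 3.247 -0.252 5.244
endloop
endfacet
facet normal -0.777 -0.506 0.375
outer loop
vertex 3.247 -0.252 5.244
vertex 2.461 -0.452 3.346
vertex 3.504 -1.009 4.755
endloop
endfacet
facet normal 0.566 -0.303 0.766
outer loop
vertex 3.247 -0.252 5.244
vertex 3.504 -1.009 4.755
vertex 4.132 -0.138 4.635
endloop
endfacet
facet normal -0.567 0.302 -0.766
outer loop
vertex 2.461 -0.452 3.346
vertex 3.088 0.418 3.225
vertex 3.19 -0.554 2.766
endloop
endfacet
facet normal -0.271 -0.947 -0.174
outer loop
vertex 2.461 -0.452 3.346
vertex 3.19 -0.554 2.766
vertex 3.504 -1.009 4.755
endloop
endfacet
facet normal -0.271 -0.947 -0.174
outer loop
vertex 3.504 -1.009 4.755
vertex 3.19 -0.554 2.766
vertex 4.233 -1.111 4.175
endloop
endfacet
facet normal 0.567 -0.303 0.766
outer loop
vertex 3.504 -1.009 4.755
vertex 4.233 -1.111 4.175
vertex 4.132 -0.138 4.635
endloop
endfacet
facet normal -0.567 0.302 -0.766
outer loop
vertex 3.19 -0.554 2.766
vertex 3.088 0.418 3.225
vertex 3.843 0.077 2.532
endloop
endfacet
facet normal 0.440 -0.675 -0.592
outer loop
vertex 3.19 -0.554 2.766
vertex 3.843 0.077 2.532
vertex 4.233 -1.111 4.175
endloop
endfacet
facet normal 0.441 -0.675 -0.592
outer loop
vertex 4.233 -1.111 4.175
vertex 3.843 0.077 2.532
vertex 4.886 -0.48 3.942
endloop
endfacet
facet normal 0.567 -0.303 0.766
outer loop
vertex 4.233 -1.111 4.175
vertex 4.886 -0.48 3.942
vertex 4.132 -0.138 4.635
endloop
endfacet

endsolid


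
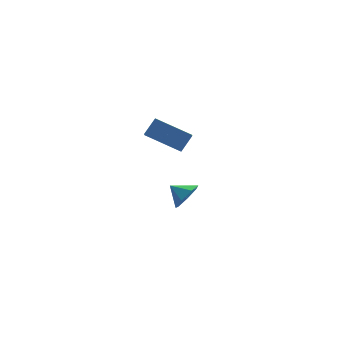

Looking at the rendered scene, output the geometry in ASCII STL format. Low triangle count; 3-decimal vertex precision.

solid 
facet normal -0.670 -0.182 -0.719
outer loop
vertex -2.103 0.851 3.15
vertex -1.565 1.778 2.414
vertex -0.779 -0.605 2.285
endloop
endfacet
facet normal -0.415 -0.713 0.566
outer loop
vertex -0.015 -0.398 3.106
vertex -2.103 0.851 3.15
vertex -0.779 -0.605 2.285
endloop
endfacet
facet normal -0.670 -0.182 -0.719
outer loop
vertex -0.779 -0.605 2.285
vertex -1.565 1.778 2.414
vertex -0.241 0.321 1.549
endloop
endfacet
facet normal 0.616 -0.677 -0.402
outer loop
vertex -0.241 0.321 1.549
vertex -0.015 -0.398 3.106
vertex -0.779 -0.605 2.285
endloop
endfacet
facet normal -0.616 0.677 0.403
outer loop
vertex -2.103 0.851 3.15
vertex -0.801 1.985 3.235
vertex -1.565 1.778 2.414
endloop
endfacet
facet normal -0.414 -0.713 0.566
outer loop
vertex -1.339 1.059 3.971
vertex -2.103 0.851 3.15
vertex -0.015 -0.398 3.106
endloop
endfacet
facet normal -0.616 0.677 0.402
outer loop
vertex -1.339 1.059 3.971
vertex -0.801 1.985 3.235
vertex -2.103 0.851 3.15
endloop
endfacet
facet normal 0.415 0.713 -0.566
outer loop
vertex -1.565 1.778 2.414
vertex -0.801 1.985 3.235
vertex -0.241 0.321 1.549
endloop
endfacet
facet normal 0.616 -0.677 -0.402
outer loop
vertex 0.523 0.529 2.37
vertex -0.015 -0.398 3.106
vertex -0.241 0.321 1.549
endloop
endfacet
facet normal 0.414 0.713 -0.566
outer loop
vertex -0.241 0.321 1.549
vertex -0.801 1.985 3.235
vertex 0.523 0.529 2.37
endloop
endfacet
facet normal 0.670 0.182 0.719
outer loop
vertex 0.523 0.529 2.37
vertex -1.339 1.059 3.971
vertex -0.015 -0.398 3.106
endloop
endfacet
facet normal 0.670 0.182 0.719
outer loop
vertex -0.801 1.985 3.235
vertex -1.339 1.059 3.971
vertex 0.523 0.529 2.37
endloop
endfacet
facet normal 0.460 -0.749 -0.476
outer loop
vertex 2.174 2.65 -3.191
vertex 1.514 2.704 -3.914
vertex 2.369 3.176 -3.83
endloop
endfacet
facet normal 0.415 0.636 0.650
outer loop
vertex 2.174 2.65 -3.191
vertex 2.369 3.176 -3.83
vertex 0.966 3.596 -3.346
endloop
endfacet
facet normal 0.460 -0.749 -0.477
outer loop
vertex 2.369 3.176 -3.83
vertex 1.514 2.704 -3.914
vertex 1.92 3.347 -4.532
endloop
endfacet
facet normal 0.299 0.953 0.041
outer loop
vertex 2.369 3.176 -3.83
vertex 1.92 3.347 -4.532
vertex 0.966 3.596 -3.346
endloop
endfacet
facet normal 0.460 -0.749 -0.477
outer loop
vertex 1.92 3.347 -4.532
vertex 1.514 2.704 -3.914
vertex 1.165 3.034 -4.768
endloop
endfacet
facet normal -0.248 0.889 -0.386
outer loop
vertex 1.92 3.347 -4.532
vertex 1.165 3.034 -4.768
vertex 0.966 3.596 -3.346
endloop
endfacet
facet normal 0.460 -0.749 -0.477
outer loop
vertex 1.165 3.034 -4.768
vertex 1.514 2.704 -3.914
vertex 0.673 2.472 -4.361
endloop
endfacet
facet normal -0.815 0.491 -0.308
outer loop
vertex 1.165 3.034 -4.768
vertex 0.673 2.472 -4.361
vertex 0.966 3.596 -3.346
endloop
endfacet
facet normal 0.460 -0.750 -0.476
outer loop
vertex 0.673 2.472 -4.361
vertex 1.514 2.704 -3.914
vertex 0.814 2.086 -3.617
endloop
endfacet
facet normal -0.975 0.059 0.216
outer loop
vertex 0.673 2.472 -4.361
vertex 0.814 2.086 -3.617
vertex 0.966 3.596 -3.346
endloop
endfacet
facet normal 0.460 -0.750 -0.476
outer loop
vertex 0.814 2.086 -3.617
vertex 1.514 2.704 -3.914
vertex 1.482 2.165 -3.096
endloop
endfacet
facet normal -0.607 -0.081 0.791
outer loop
vertex 0.814 2.086 -3.617
vertex 1.482 2.165 -3.096
vertex 0.966 3.596 -3.346
endloop
endfacet
facet normal 0.460 -0.750 -0.476
outer loop
vertex 1.482 2.165 -3.096
vertex 1.514 2.704 -3.914
vertex 2.174 2.65 -3.191
endloop
endfacet
facet normal 0.012 0.176 0.984
outer loop
vertex 1.482 2.165 -3.096
vertex 2.174 2.65 -3.191
vertex 0.966 3.596 -3.346
endloop
endfacet

endsolid


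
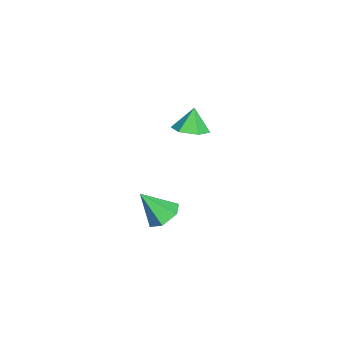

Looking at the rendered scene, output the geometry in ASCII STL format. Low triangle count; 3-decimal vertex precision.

solid 
facet normal 0.383 -0.111 -0.917
outer loop
vertex -1.871 2.976 -0.947
vertex -2.613 2.581 -1.209
vertex -2.53 3.454 -1.28
endloop
endfacet
facet normal 0.260 0.767 0.586
outer loop
vertex -1.871 2.976 -0.947
vertex -2.53 3.454 -1.28
vertex -3.087 2.719 -0.071
endloop
endfacet
facet normal 0.383 -0.111 -0.917
outer loop
vertex -2.53 3.454 -1.28
vertex -2.613 2.581 -1.209
vertex -3.272 3.059 -1.542
endloop
endfacet
facet normal -0.523 0.814 0.254
outer loop
vertex -2.53 3.454 -1.28
vertex -3.272 3.059 -1.542
vertex -3.087 2.719 -0.071
endloop
endfacet
facet normal 0.383 -0.112 -0.917
outer loop
vertex -3.272 3.059 -1.542
vertex -2.613 2.581 -1.209
vertex -3.354 2.186 -1.47
endloop
endfacet
facet normal -0.983 0.105 0.148
outer loop
vertex -3.272 3.059 -1.542
vertex -3.354 2.186 -1.47
vertex -3.087 2.719 -0.071
endloop
endfacet
facet normal 0.383 -0.112 -0.917
outer loop
vertex -3.354 2.186 -1.47
vertex -2.613 2.581 -1.209
vertex -2.695 1.708 -1.137
endloop
endfacet
facet normal -0.661 -0.651 0.374
outer loop
vertex -3.354 2.186 -1.47
vertex -2.695 1.708 -1.137
vertex -3.087 2.719 -0.071
endloop
endfacet
facet normal 0.384 -0.112 -0.917
outer loop
vertex -2.695 1.708 -1.137
vertex -2.613 2.581 -1.209
vertex -1.954 2.102 -0.875
endloop
endfacet
facet normal 0.121 -0.698 0.706
outer loop
vertex -2.695 1.708 -1.137
vertex -1.954 2.102 -0.875
vertex -3.087 2.719 -0.071
endloop
endfacet
facet normal 0.383 -0.112 -0.917
outer loop
vertex -1.954 2.102 -0.875
vertex -2.613 2.581 -1.209
vertex -1.871 2.976 -0.947
endloop
endfacet
facet normal 0.583 0.012 0.812
outer loop
vertex -1.954 2.102 -0.875
vertex -1.871 2.976 -0.947
vertex -3.087 2.719 -0.071
endloop
endfacet
facet normal 0.065 0.625 -0.778
outer loop
vertex 3.42 1.277 -2.878
vertex 2.994 1.849 -2.454
vertex 3.822 1.826 -2.403
endloop
endfacet
facet normal 0.771 -0.632 0.077
outer loop
vertex 3.42 1.277 -2.878
vertex 3.822 1.826 -2.403
vertex 2.886 0.831 -1.186
endloop
endfacet
facet normal 0.065 0.625 -0.778
outer loop
vertex 3.822 1.826 -2.403
vertex 2.994 1.849 -2.454
vertex 3.395 2.399 -1.979
endloop
endfacet
facet normal 0.756 0.083 0.649
outer loop
vertex 3.822 1.826 -2.403
vertex 3.395 2.399 -1.979
vertex 2.886 0.831 -1.186
endloop
endfacet
facet normal 0.065 0.624 -0.778
outer loop
vertex 3.395 2.399 -1.979
vertex 2.994 1.849 -2.454
vertex 2.567 2.421 -2.031
endloop
endfacet
facet normal -0.043 0.462 0.886
outer loop
vertex 3.395 2.399 -1.979
vertex 2.567 2.421 -2.031
vertex 2.886 0.831 -1.186
endloop
endfacet
facet normal 0.065 0.624 -0.778
outer loop
vertex 2.567 2.421 -2.031
vertex 2.994 1.849 -2.454
vertex 2.165 1.871 -2.506
endloop
endfacet
facet normal -0.825 0.127 0.551
outer loop
vertex 2.567 2.421 -2.031
vertex 2.165 1.871 -2.506
vertex 2.886 0.831 -1.186
endloop
endfacet
facet normal 0.065 0.624 -0.778
outer loop
vertex 2.165 1.871 -2.506
vertex 2.994 1.849 -2.454
vertex 2.592 1.299 -2.929
endloop
endfacet
facet normal -0.809 -0.588 -0.021
outer loop
vertex 2.165 1.871 -2.506
vertex 2.592 1.299 -2.929
vertex 2.886 0.831 -1.186
endloop
endfacet
facet normal 0.065 0.625 -0.778
outer loop
vertex 2.592 1.299 -2.929
vertex 2.994 1.849 -2.454
vertex 3.42 1.277 -2.878
endloop
endfacet
facet normal -0.010 -0.966 -0.258
outer loop
vertex 2.592 1.299 -2.929
vertex 3.42 1.277 -2.878
vertex 2.886 0.831 -1.186
endloop
endfacet

endsolid


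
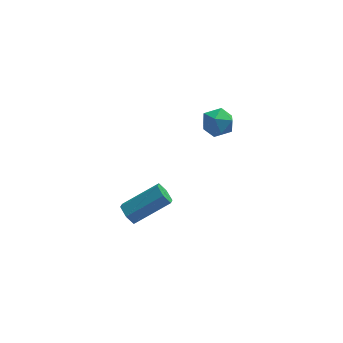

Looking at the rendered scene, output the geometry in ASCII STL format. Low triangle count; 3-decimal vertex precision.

solid 
facet normal 0.318 -0.190 0.929
outer loop
vertex 2.351 1.795 2.212
vertex 1.962 1.134 2.21
vertex 2.689 1.152 1.965
endloop
endfacet
facet normal 0.796 0.199 0.571
outer loop
vertex 2.351 1.795 2.212
vertex 2.689 1.152 1.965
vertex 2.796 1.811 1.586
endloop
endfacet
facet normal 0.477 0.802 0.360
outer loop
vertex 2.351 1.795 2.212
vertex 2.796 1.811 1.586
vertex 2.134 2.2 1.597
endloop
endfacet
facet normal -0.199 0.785 0.587
outer loop
vertex 2.351 1.795 2.212
vertex 2.134 2.2 1.597
vertex 1.619 1.781 1.982
endloop
endfacet
facet normal -0.298 0.173 0.939
outer loop
vertex 2.351 1.795 2.212
vertex 1.619 1.781 1.982
vertex 1.962 1.134 2.21
endloop
endfacet
facet normal 0.986 -0.167 -0.012
outer loop
vertex 2.796 1.811 1.586
vertex 2.689 1.152 1.965
vertex 2.681 1.159 1.198
endloop
endfacet
facet normal 0.211 -0.795 0.568
outer loop
vertex 2.689 1.152 1.965
vertex 1.962 1.134 2.21
vertex 2.166 0.74 1.583
endloop
endfacet
facet normal -0.784 -0.210 0.585
outer loop
vertex 1.962 1.134 2.21
vertex 1.619 1.781 1.982
vertex 1.504 1.129 1.594
endloop
endfacet
facet normal -0.625 0.781 0.014
outer loop
vertex 1.619 1.781 1.982
vertex 2.134 2.2 1.597
vertex 1.611 1.788 1.215
endloop
endfacet
facet normal 0.469 0.808 -0.355
outer loop
vertex 2.134 2.2 1.597
vertex 2.796 1.811 1.586
vertex 2.338 1.806 0.97
endloop
endfacet
facet normal 0.199 -0.785 -0.587
outer loop
vertex 1.949 1.145 0.968
vertex 2.681 1.159 1.198
vertex 2.166 0.74 1.583
endloop
endfacet
facet normal -0.477 -0.802 -0.360
outer loop
vertex 1.949 1.145 0.968
vertex 2.166 0.74 1.583
vertex 1.504 1.129 1.594
endloop
endfacet
facet normal -0.796 -0.199 -0.571
outer loop
vertex 1.949 1.145 0.968
vertex 1.504 1.129 1.594
vertex 1.611 1.788 1.215
endloop
endfacet
facet normal -0.318 0.190 -0.929
outer loop
vertex 1.949 1.145 0.968
vertex 1.611 1.788 1.215
vertex 2.338 1.806 0.97
endloop
endfacet
facet normal 0.298 -0.173 -0.939
outer loop
vertex 1.949 1.145 0.968
vertex 2.338 1.806 0.97
vertex 2.681 1.159 1.198
endloop
endfacet
facet normal 0.625 -0.781 -0.014
outer loop
vertex 2.166 0.74 1.583
vertex 2.681 1.159 1.198
vertex 2.689 1.152 1.965
endloop
endfacet
facet normal -0.469 -0.808 0.355
outer loop
vertex 1.504 1.129 1.594
vertex 2.166 0.74 1.583
vertex 1.962 1.134 2.21
endloop
endfacet
facet normal -0.986 0.167 0.012
outer loop
vertex 1.611 1.788 1.215
vertex 1.504 1.129 1.594
vertex 1.619 1.781 1.982
endloop
endfacet
facet normal -0.211 0.795 -0.568
outer loop
vertex 2.338 1.806 0.97
vertex 1.611 1.788 1.215
vertex 2.134 2.2 1.597
endloop
endfacet
facet normal 0.784 0.210 -0.585
outer loop
vertex 2.681 1.159 1.198
vertex 2.338 1.806 0.97
vertex 2.796 1.811 1.586
endloop
endfacet
facet normal -0.850 -0.129 -0.511
outer loop
vertex -1.318 1.306 -4.72
vertex -1.623 1.387 -4.233
vertex -1.489 1.84 -4.57
endloop
endfacet
facet normal 0.437 0.370 -0.820
outer loop
vertex -1.318 1.306 -4.72
vertex -1.489 1.84 -4.57
vertex 0.288 1.551 -3.753
endloop
endfacet
facet normal 0.437 0.369 -0.820
outer loop
vertex 0.288 1.551 -3.753
vertex -1.489 1.84 -4.57
vertex 0.117 2.085 -3.604
endloop
endfacet
facet normal 0.850 0.129 0.511
outer loop
vertex 0.288 1.551 -3.753
vertex 0.117 2.085 -3.604
vertex -0.017 1.633 -3.267
endloop
endfacet
facet normal -0.849 -0.129 -0.512
outer loop
vertex -1.489 1.84 -4.57
vertex -1.623 1.387 -4.233
vertex -1.794 1.921 -4.084
endloop
endfacet
facet normal -0.037 0.982 -0.187
outer loop
vertex -1.489 1.84 -4.57
vertex -1.794 1.921 -4.084
vertex 0.117 2.085 -3.604
endloop
endfacet
facet normal -0.037 0.982 -0.187
outer loop
vertex 0.117 2.085 -3.604
vertex -1.794 1.921 -4.084
vertex -0.189 2.166 -3.118
endloop
endfacet
facet normal 0.849 0.131 0.513
outer loop
vertex 0.117 2.085 -3.604
vertex -0.189 2.166 -3.118
vertex -0.017 1.633 -3.267
endloop
endfacet
facet normal -0.850 -0.129 -0.511
outer loop
vertex -1.794 1.921 -4.084
vertex -1.623 1.387 -4.233
vertex -1.928 1.469 -3.747
endloop
endfacet
facet normal -0.474 0.612 0.633
outer loop
vertex -1.794 1.921 -4.084
vertex -1.928 1.469 -3.747
vertex -0.189 2.166 -3.118
endloop
endfacet
facet normal -0.474 0.612 0.632
outer loop
vertex -0.189 2.166 -3.118
vertex -1.928 1.469 -3.747
vertex -0.322 1.714 -2.78
endloop
endfacet
facet normal 0.850 0.132 0.510
outer loop
vertex -0.189 2.166 -3.118
vertex -0.322 1.714 -2.78
vertex -0.017 1.633 -3.267
endloop
endfacet
facet normal -0.850 -0.129 -0.511
outer loop
vertex -1.928 1.469 -3.747
vertex -1.623 1.387 -4.233
vertex -1.757 0.935 -3.896
endloop
endfacet
facet normal -0.437 -0.369 0.820
outer loop
vertex -1.928 1.469 -3.747
vertex -1.757 0.935 -3.896
vertex -0.322 1.714 -2.78
endloop
endfacet
facet normal -0.437 -0.370 0.820
outer loop
vertex -0.322 1.714 -2.78
vertex -1.757 0.935 -3.896
vertex -0.151 1.18 -2.93
endloop
endfacet
facet normal 0.850 0.129 0.511
outer loop
vertex -0.322 1.714 -2.78
vertex -0.151 1.18 -2.93
vertex -0.017 1.633 -3.267
endloop
endfacet
facet normal -0.849 -0.131 -0.513
outer loop
vertex -1.757 0.935 -3.896
vertex -1.623 1.387 -4.233
vertex -1.451 0.854 -4.382
endloop
endfacet
facet normal 0.037 -0.982 0.187
outer loop
vertex -1.757 0.935 -3.896
vertex -1.451 0.854 -4.382
vertex -0.151 1.18 -2.93
endloop
endfacet
facet normal 0.037 -0.982 0.187
outer loop
vertex -0.151 1.18 -2.93
vertex -1.451 0.854 -4.382
vertex 0.154 1.099 -3.416
endloop
endfacet
facet normal 0.849 0.129 0.512
outer loop
vertex -0.151 1.18 -2.93
vertex 0.154 1.099 -3.416
vertex -0.017 1.633 -3.267
endloop
endfacet
facet normal -0.850 -0.132 -0.510
outer loop
vertex -1.451 0.854 -4.382
vertex -1.623 1.387 -4.233
vertex -1.318 1.306 -4.72
endloop
endfacet
facet normal 0.474 -0.612 -0.632
outer loop
vertex -1.451 0.854 -4.382
vertex -1.318 1.306 -4.72
vertex 0.154 1.099 -3.416
endloop
endfacet
facet normal 0.474 -0.612 -0.633
outer loop
vertex 0.154 1.099 -3.416
vertex -1.318 1.306 -4.72
vertex 0.288 1.551 -3.753
endloop
endfacet
facet normal 0.850 0.129 0.511
outer loop
vertex 0.154 1.099 -3.416
vertex 0.288 1.551 -3.753
vertex -0.017 1.633 -3.267
endloop
endfacet

endsolid


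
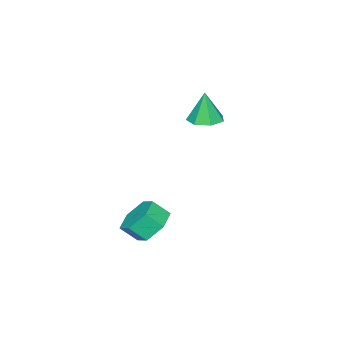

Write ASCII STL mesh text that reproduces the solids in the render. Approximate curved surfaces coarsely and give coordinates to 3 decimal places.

solid 
facet normal 0.038 0.058 -0.998
outer loop
vertex -2.11 -1.212 1.845
vertex -2.678 -1.921 1.782
vertex -2.879 -1.034 1.826
endloop
endfacet
facet normal 0.185 0.851 0.492
outer loop
vertex -2.11 -1.212 1.845
vertex -2.879 -1.034 1.826
vertex -2.742 -2.019 3.478
endloop
endfacet
facet normal 0.038 0.058 -0.998
outer loop
vertex -2.879 -1.034 1.826
vertex -2.678 -1.921 1.782
vertex -3.497 -1.524 1.774
endloop
endfacet
facet normal -0.577 0.680 0.453
outer loop
vertex -2.879 -1.034 1.826
vertex -3.497 -1.524 1.774
vertex -2.742 -2.019 3.478
endloop
endfacet
facet normal 0.038 0.058 -0.998
outer loop
vertex -3.497 -1.524 1.774
vertex -2.678 -1.921 1.782
vertex -3.498 -2.312 1.728
endloop
endfacet
facet normal -0.916 -0.022 0.400
outer loop
vertex -3.497 -1.524 1.774
vertex -3.498 -2.312 1.728
vertex -2.742 -2.019 3.478
endloop
endfacet
facet normal 0.038 0.058 -0.998
outer loop
vertex -3.498 -2.312 1.728
vertex -2.678 -1.921 1.782
vertex -2.881 -2.806 1.723
endloop
endfacet
facet normal -0.578 -0.726 0.371
outer loop
vertex -3.498 -2.312 1.728
vertex -2.881 -2.806 1.723
vertex -2.742 -2.019 3.478
endloop
endfacet
facet normal 0.038 0.058 -0.998
outer loop
vertex -2.881 -2.806 1.723
vertex -2.678 -1.921 1.782
vertex -2.112 -2.633 1.762
endloop
endfacet
facet normal 0.183 -0.902 0.390
outer loop
vertex -2.881 -2.806 1.723
vertex -2.112 -2.633 1.762
vertex -2.742 -2.019 3.478
endloop
endfacet
facet normal 0.038 0.058 -0.998
outer loop
vertex -2.112 -2.633 1.762
vertex -2.678 -1.921 1.782
vertex -1.769 -1.924 1.816
endloop
endfacet
facet normal 0.794 -0.418 0.441
outer loop
vertex -2.112 -2.633 1.762
vertex -1.769 -1.924 1.816
vertex -2.742 -2.019 3.478
endloop
endfacet
facet normal 0.038 0.059 -0.998
outer loop
vertex -1.769 -1.924 1.816
vertex -2.678 -1.921 1.782
vertex -2.11 -1.212 1.845
endloop
endfacet
facet normal 0.796 0.361 0.486
outer loop
vertex -1.769 -1.924 1.816
vertex -2.11 -1.212 1.845
vertex -2.742 -2.019 3.478
endloop
endfacet
facet normal -0.379 0.627 -0.681
outer loop
vertex 3.286 -1.406 -3.206
vertex 2.711 -0.915 -2.434
vertex 3.707 -0.569 -2.67
endloop
endfacet
facet normal 0.839 -0.077 -0.538
outer loop
vertex 3.286 -1.406 -3.206
vertex 3.707 -0.569 -2.67
vertex 3.703 -2.095 -2.457
endloop
endfacet
facet normal 0.839 -0.077 -0.538
outer loop
vertex 3.703 -2.095 -2.457
vertex 3.707 -0.569 -2.67
vertex 4.124 -1.258 -1.921
endloop
endfacet
facet normal 0.379 -0.627 0.681
outer loop
vertex 3.703 -2.095 -2.457
vertex 4.124 -1.258 -1.921
vertex 3.129 -1.605 -1.686
endloop
endfacet
facet normal -0.379 0.627 -0.681
outer loop
vertex 3.707 -0.569 -2.67
vertex 2.711 -0.915 -2.434
vertex 3.132 -0.078 -1.898
endloop
endfacet
facet normal 0.757 0.633 0.161
outer loop
vertex 3.707 -0.569 -2.67
vertex 3.132 -0.078 -1.898
vertex 4.124 -1.258 -1.921
endloop
endfacet
facet normal 0.757 0.633 0.160
outer loop
vertex 4.124 -1.258 -1.921
vertex 3.132 -0.078 -1.898
vertex 3.55 -0.767 -1.149
endloop
endfacet
facet normal 0.379 -0.627 0.681
outer loop
vertex 4.124 -1.258 -1.921
vertex 3.55 -0.767 -1.149
vertex 3.129 -1.605 -1.686
endloop
endfacet
facet normal -0.379 0.627 -0.681
outer loop
vertex 3.132 -0.078 -1.898
vertex 2.711 -0.915 -2.434
vertex 2.137 -0.425 -1.663
endloop
endfacet
facet normal -0.082 0.710 0.699
outer loop
vertex 3.132 -0.078 -1.898
vertex 2.137 -0.425 -1.663
vertex 3.55 -0.767 -1.149
endloop
endfacet
facet normal -0.082 0.710 0.699
outer loop
vertex 3.55 -0.767 -1.149
vertex 2.137 -0.425 -1.663
vertex 2.554 -1.114 -0.914
endloop
endfacet
facet normal 0.379 -0.627 0.681
outer loop
vertex 3.55 -0.767 -1.149
vertex 2.554 -1.114 -0.914
vertex 3.129 -1.605 -1.686
endloop
endfacet
facet normal -0.379 0.627 -0.681
outer loop
vertex 2.137 -0.425 -1.663
vertex 2.711 -0.915 -2.434
vertex 1.716 -1.262 -2.199
endloop
endfacet
facet normal -0.839 0.077 0.538
outer loop
vertex 2.137 -0.425 -1.663
vertex 1.716 -1.262 -2.199
vertex 2.554 -1.114 -0.914
endloop
endfacet
facet normal -0.839 0.077 0.538
outer loop
vertex 2.554 -1.114 -0.914
vertex 1.716 -1.262 -2.199
vertex 2.133 -1.951 -1.45
endloop
endfacet
facet normal 0.379 -0.627 0.681
outer loop
vertex 2.554 -1.114 -0.914
vertex 2.133 -1.951 -1.45
vertex 3.129 -1.605 -1.686
endloop
endfacet
facet normal -0.379 0.627 -0.681
outer loop
vertex 1.716 -1.262 -2.199
vertex 2.711 -0.915 -2.434
vertex 2.29 -1.753 -2.971
endloop
endfacet
facet normal -0.757 -0.633 -0.161
outer loop
vertex 1.716 -1.262 -2.199
vertex 2.29 -1.753 -2.971
vertex 2.133 -1.951 -1.45
endloop
endfacet
facet normal -0.757 -0.634 -0.161
outer loop
vertex 2.133 -1.951 -1.45
vertex 2.29 -1.753 -2.971
vertex 2.708 -2.442 -2.222
endloop
endfacet
facet normal 0.379 -0.627 0.681
outer loop
vertex 2.133 -1.951 -1.45
vertex 2.708 -2.442 -2.222
vertex 3.129 -1.605 -1.686
endloop
endfacet
facet normal -0.379 0.627 -0.681
outer loop
vertex 2.29 -1.753 -2.971
vertex 2.711 -0.915 -2.434
vertex 3.286 -1.406 -3.206
endloop
endfacet
facet normal 0.082 -0.710 -0.699
outer loop
vertex 2.29 -1.753 -2.971
vertex 3.286 -1.406 -3.206
vertex 2.708 -2.442 -2.222
endloop
endfacet
facet normal 0.083 -0.710 -0.699
outer loop
vertex 2.708 -2.442 -2.222
vertex 3.286 -1.406 -3.206
vertex 3.703 -2.095 -2.457
endloop
endfacet
facet normal 0.379 -0.627 0.681
outer loop
vertex 2.708 -2.442 -2.222
vertex 3.703 -2.095 -2.457
vertex 3.129 -1.605 -1.686
endloop
endfacet

endsolid
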